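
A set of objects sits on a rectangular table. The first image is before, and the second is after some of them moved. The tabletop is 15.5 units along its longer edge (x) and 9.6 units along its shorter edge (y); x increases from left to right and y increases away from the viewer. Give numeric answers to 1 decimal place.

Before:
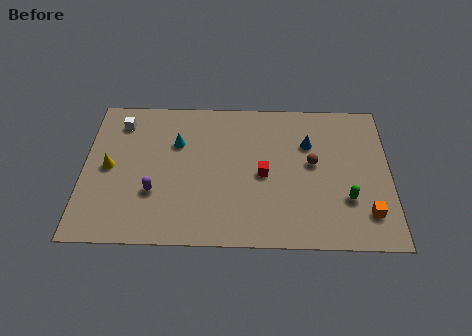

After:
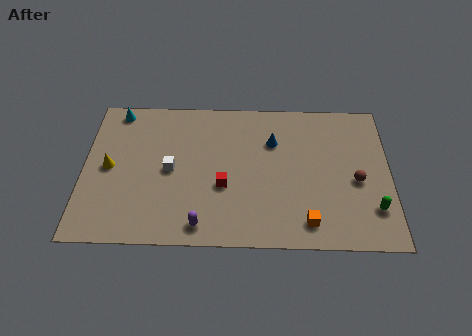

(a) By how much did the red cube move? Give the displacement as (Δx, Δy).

(-2.0, -0.8)

The red cube was at about (9.1, 4.5) and moved to about (7.1, 3.7).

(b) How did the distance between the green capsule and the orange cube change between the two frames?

+2.1

Before: roughly 1.3 units apart; after: 3.4. That's 2.1 units further apart.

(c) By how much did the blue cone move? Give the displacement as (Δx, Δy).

(-1.8, 0.1)

The blue cone started near (11.4, 6.6) and ended near (9.6, 6.7).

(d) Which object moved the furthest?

the white cube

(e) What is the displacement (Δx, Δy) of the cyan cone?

(-3.1, 2.1)

The cyan cone started near (4.7, 6.5) and ended near (1.6, 8.6).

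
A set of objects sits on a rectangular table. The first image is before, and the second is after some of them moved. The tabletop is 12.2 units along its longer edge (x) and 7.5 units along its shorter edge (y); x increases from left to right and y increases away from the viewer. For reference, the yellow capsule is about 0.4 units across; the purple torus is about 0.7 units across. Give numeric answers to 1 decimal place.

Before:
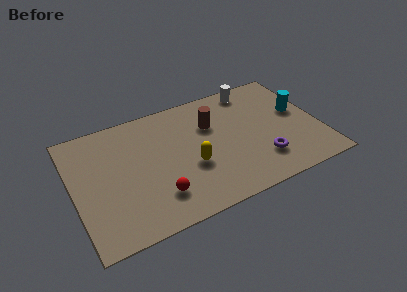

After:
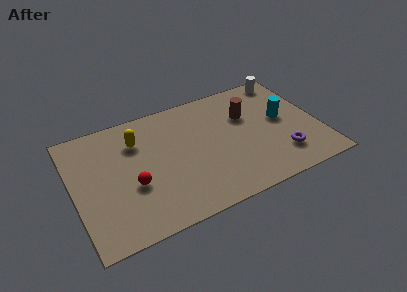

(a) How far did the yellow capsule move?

3.5

The yellow capsule was near (5.7, 2.9) before and (3.3, 5.5) after, so it travelled √(2.4² + 2.6²) ≈ 3.5 units.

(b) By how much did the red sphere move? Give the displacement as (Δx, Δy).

(-1.1, 1.1)

The red sphere was at about (3.9, 1.8) and moved to about (2.8, 2.9).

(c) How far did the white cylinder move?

1.8

The white cylinder was near (9.3, 6.6) before and (11.1, 6.7) after, so it travelled √(1.8² + 0.1²) ≈ 1.8 units.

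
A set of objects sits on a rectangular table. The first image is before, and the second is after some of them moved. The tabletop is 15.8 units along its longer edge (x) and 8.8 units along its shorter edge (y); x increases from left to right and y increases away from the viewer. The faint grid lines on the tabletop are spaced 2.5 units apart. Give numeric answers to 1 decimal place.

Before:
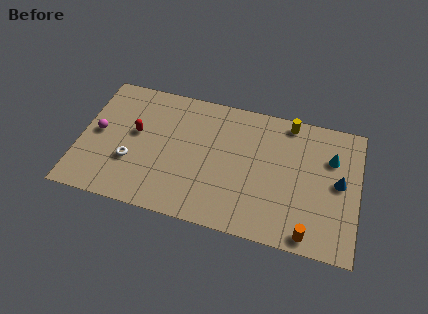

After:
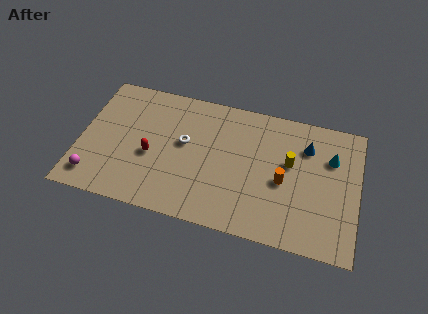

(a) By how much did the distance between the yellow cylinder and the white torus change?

-4.0

They were about 10.0 units apart before and 6.0 after — 4.0 units closer together.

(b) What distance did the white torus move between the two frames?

3.5

From (3.0, 3.0) to (5.9, 5.0), the white torus covered √(2.9² + 2.0²) ≈ 3.5 units.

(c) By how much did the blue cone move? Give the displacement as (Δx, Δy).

(-1.9, 1.9)

The blue cone started near (14.7, 4.6) and ended near (12.8, 6.5).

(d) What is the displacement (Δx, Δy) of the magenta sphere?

(0.0, -3.0)

The magenta sphere started near (1.0, 4.5) and ended near (1.0, 1.5).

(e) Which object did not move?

the cyan cone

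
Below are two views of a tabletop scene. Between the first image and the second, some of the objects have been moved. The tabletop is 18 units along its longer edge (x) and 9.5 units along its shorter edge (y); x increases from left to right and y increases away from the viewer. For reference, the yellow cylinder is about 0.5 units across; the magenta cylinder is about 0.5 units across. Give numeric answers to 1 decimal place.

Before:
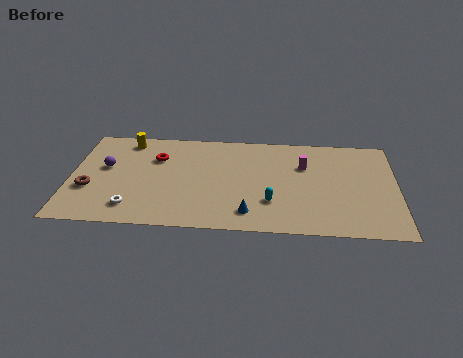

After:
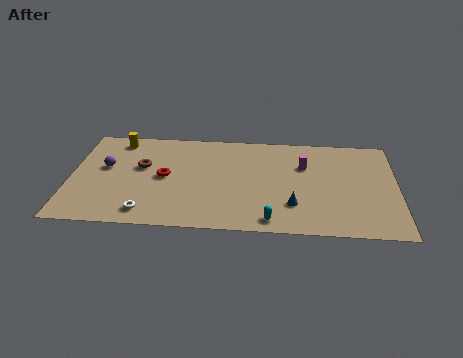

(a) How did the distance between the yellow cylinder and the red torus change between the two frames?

+2.0

The distance was about 2.3 in the first image and 4.3 in the second, so they moved 2.0 units further apart.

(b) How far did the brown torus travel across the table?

3.6

From (1.1, 3.4) to (3.9, 5.7), the brown torus covered √(2.8² + 2.3²) ≈ 3.6 units.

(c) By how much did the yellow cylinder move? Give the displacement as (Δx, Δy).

(-0.5, 0.0)

The yellow cylinder started near (3.0, 8.2) and ended near (2.5, 8.2).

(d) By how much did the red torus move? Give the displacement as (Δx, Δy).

(0.5, -1.8)

The red torus was at about (4.7, 6.6) and moved to about (5.2, 4.8).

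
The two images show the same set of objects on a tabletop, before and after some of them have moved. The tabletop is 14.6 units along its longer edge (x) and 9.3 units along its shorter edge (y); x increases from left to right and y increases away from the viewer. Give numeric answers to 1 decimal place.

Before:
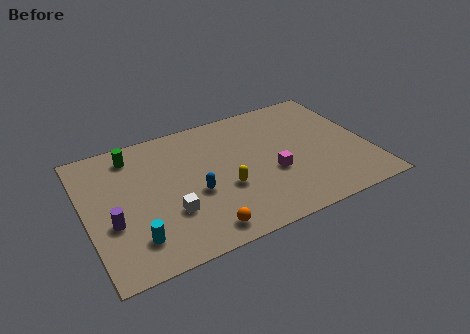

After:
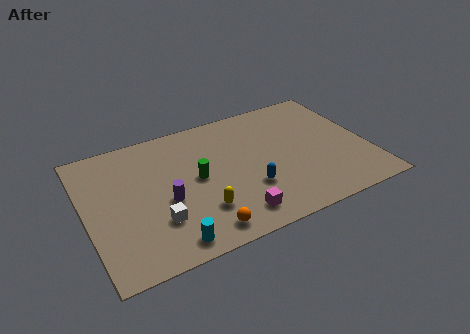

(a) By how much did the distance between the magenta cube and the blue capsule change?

-2.2

Before: roughly 4.0 units apart; after: 1.8. That's 2.2 units closer together.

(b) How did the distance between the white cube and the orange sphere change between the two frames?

+0.3

Before: roughly 2.3 units apart; after: 2.6. That's 0.3 units further apart.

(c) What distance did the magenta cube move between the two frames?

3.1

From (9.5, 3.6) to (7.2, 1.5), the magenta cube covered √(2.3² + 2.1²) ≈ 3.1 units.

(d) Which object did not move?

the orange sphere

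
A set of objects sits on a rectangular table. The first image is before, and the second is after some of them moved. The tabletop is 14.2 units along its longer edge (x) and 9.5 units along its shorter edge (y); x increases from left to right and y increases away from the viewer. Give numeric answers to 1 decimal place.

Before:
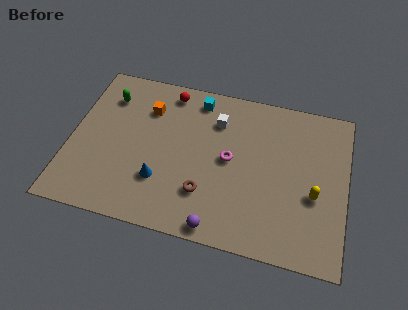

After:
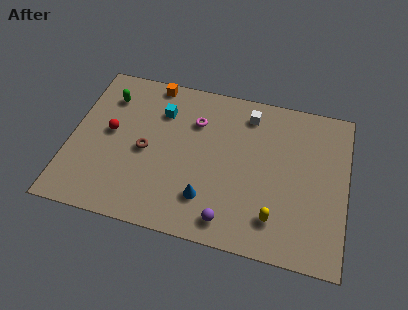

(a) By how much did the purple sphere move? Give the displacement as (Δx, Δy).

(0.5, 0.5)

From the two frames, the purple sphere sits at roughly (7.9, 0.8) before and (8.4, 1.3) after.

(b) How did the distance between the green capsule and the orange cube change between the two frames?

+0.5

Before: roughly 2.1 units apart; after: 2.6. That's 0.5 units further apart.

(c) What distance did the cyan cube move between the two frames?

2.2

The cyan cube moved from about (6.3, 8.2) to (4.5, 7.0), a distance of √(1.8² + 1.2²) ≈ 2.2.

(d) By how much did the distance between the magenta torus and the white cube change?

+0.6

The distance was about 2.3 in the first image and 2.9 in the second, so they moved 0.6 units further apart.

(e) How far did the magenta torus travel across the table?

2.7

From (8.2, 4.9) to (6.3, 6.8), the magenta torus covered √(1.9² + 1.9²) ≈ 2.7 units.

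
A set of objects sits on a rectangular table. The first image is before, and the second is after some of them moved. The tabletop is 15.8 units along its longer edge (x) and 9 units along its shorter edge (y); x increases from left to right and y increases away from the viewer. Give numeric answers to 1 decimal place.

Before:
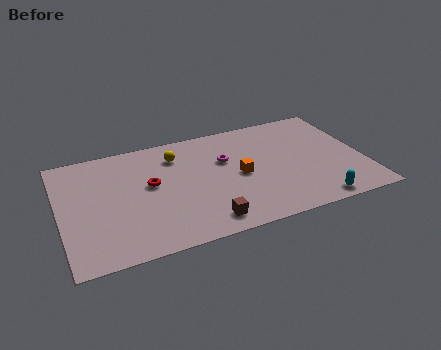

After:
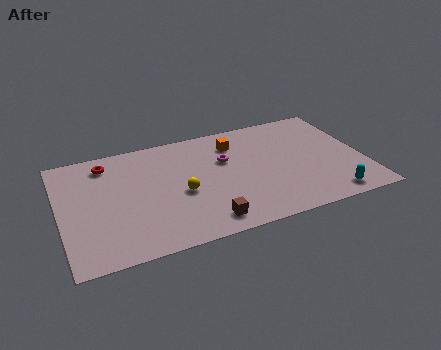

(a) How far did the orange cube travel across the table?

2.7

The orange cube was near (9.3, 4.3) before and (9.3, 7.0) after, so it travelled √(0.0² + 2.7²) ≈ 2.7 units.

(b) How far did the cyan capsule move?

0.8

The cyan capsule was near (12.9, 0.9) before and (13.7, 1.1) after, so it travelled √(0.8² + 0.2²) ≈ 0.8 units.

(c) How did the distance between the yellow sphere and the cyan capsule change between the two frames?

-1.1

The distance was about 9.1 in the first image and 8.0 in the second, so they moved 1.1 units closer together.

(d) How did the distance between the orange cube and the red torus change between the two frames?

+2.0

The distance was about 4.7 in the first image and 6.7 in the second, so they moved 2.0 units further apart.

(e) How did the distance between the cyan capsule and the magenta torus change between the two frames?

+0.4

The distance was about 6.5 in the first image and 6.9 in the second, so they moved 0.4 units further apart.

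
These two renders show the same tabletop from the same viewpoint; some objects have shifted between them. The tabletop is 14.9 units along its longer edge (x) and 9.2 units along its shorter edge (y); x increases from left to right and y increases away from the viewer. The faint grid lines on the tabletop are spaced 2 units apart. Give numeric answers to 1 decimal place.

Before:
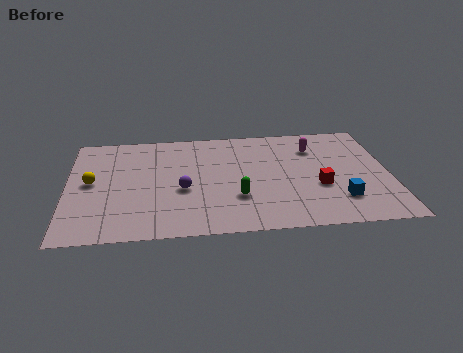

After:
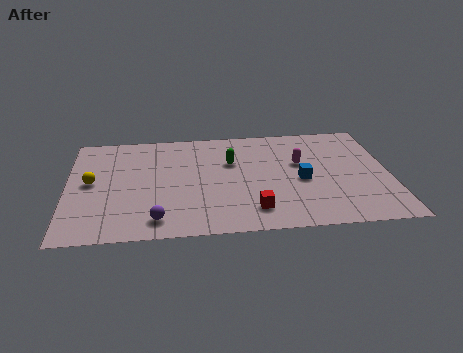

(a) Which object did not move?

the yellow sphere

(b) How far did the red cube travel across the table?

3.5

The red cube was near (11.6, 3.5) before and (8.5, 1.8) after, so it travelled √(3.1² + 1.7²) ≈ 3.5 units.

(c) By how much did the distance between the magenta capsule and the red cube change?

+1.0

Before: roughly 3.4 units apart; after: 4.4. That's 1.0 units further apart.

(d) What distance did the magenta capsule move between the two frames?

1.5

The magenta capsule was near (11.5, 6.9) before and (10.8, 5.6) after, so it travelled √(0.7² + 1.3²) ≈ 1.5 units.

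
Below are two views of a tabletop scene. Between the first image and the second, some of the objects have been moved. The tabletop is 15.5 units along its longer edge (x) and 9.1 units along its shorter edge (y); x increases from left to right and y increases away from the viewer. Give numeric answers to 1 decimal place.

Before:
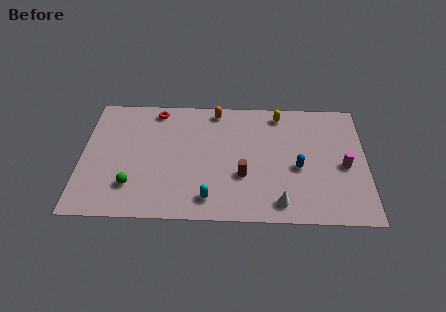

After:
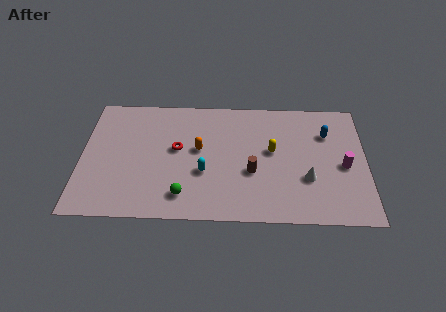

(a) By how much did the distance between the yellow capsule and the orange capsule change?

+0.5

They were about 3.5 units apart before and 4.0 after — 0.5 units further apart.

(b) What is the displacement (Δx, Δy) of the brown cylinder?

(0.5, 0.3)

From the two frames, the brown cylinder sits at roughly (8.8, 3.2) before and (9.3, 3.5) after.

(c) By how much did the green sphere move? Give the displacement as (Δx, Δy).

(2.8, -0.6)

The green sphere started near (2.8, 2.3) and ended near (5.6, 1.7).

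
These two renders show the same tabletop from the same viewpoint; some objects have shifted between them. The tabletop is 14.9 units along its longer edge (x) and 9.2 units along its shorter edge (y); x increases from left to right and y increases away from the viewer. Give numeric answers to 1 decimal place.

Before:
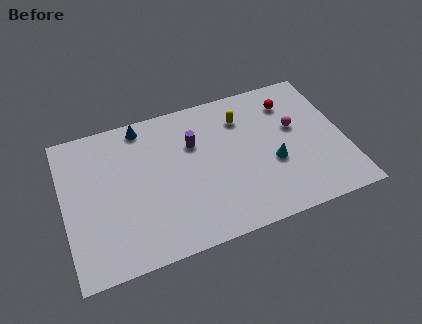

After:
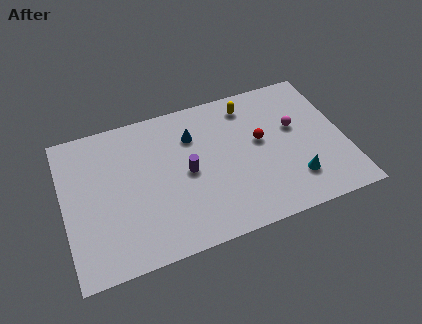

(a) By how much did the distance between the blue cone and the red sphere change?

-4.2

Before: roughly 8.0 units apart; after: 3.8. That's 4.2 units closer together.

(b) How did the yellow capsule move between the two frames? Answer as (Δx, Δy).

(0.4, 0.7)

The yellow capsule was at about (9.7, 7.0) and moved to about (10.1, 7.7).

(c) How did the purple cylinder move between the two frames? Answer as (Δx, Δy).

(-0.5, -1.7)

From the two frames, the purple cylinder sits at roughly (7.0, 6.2) before and (6.5, 4.5) after.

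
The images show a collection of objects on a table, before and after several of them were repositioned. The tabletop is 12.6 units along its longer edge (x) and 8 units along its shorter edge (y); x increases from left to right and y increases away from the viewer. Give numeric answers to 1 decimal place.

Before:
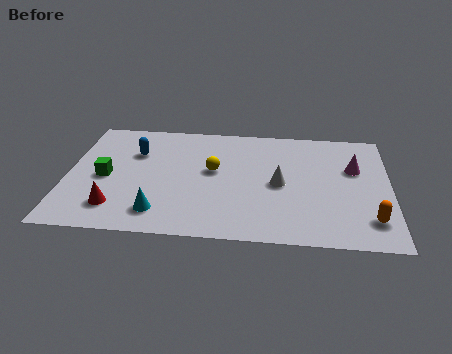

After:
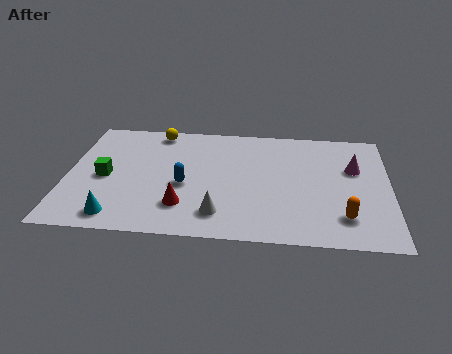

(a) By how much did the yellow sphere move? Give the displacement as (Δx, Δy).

(-2.3, 2.6)

The yellow sphere started near (5.7, 4.5) and ended near (3.4, 7.1).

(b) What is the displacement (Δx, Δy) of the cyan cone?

(-1.6, -0.4)

From the two frames, the cyan cone sits at roughly (3.7, 1.5) before and (2.1, 1.1) after.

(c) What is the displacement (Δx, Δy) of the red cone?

(2.6, 0.3)

From the two frames, the red cone sits at roughly (2.0, 1.7) before and (4.6, 2.0) after.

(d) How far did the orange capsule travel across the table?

1.0

The orange capsule was near (11.8, 1.7) before and (10.8, 1.8) after, so it travelled √(1.0² + 0.1²) ≈ 1.0 units.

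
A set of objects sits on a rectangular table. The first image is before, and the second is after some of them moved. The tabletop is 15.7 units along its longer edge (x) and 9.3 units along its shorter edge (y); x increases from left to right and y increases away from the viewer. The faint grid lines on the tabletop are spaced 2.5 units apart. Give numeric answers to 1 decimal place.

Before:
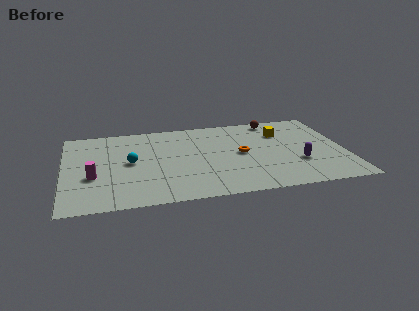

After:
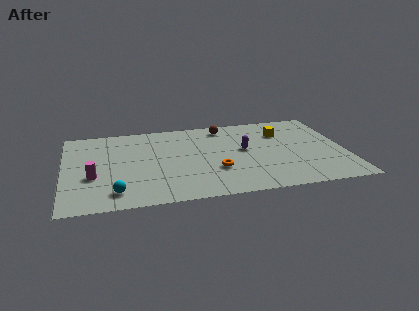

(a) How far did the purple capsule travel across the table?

3.5

From (13.0, 3.1) to (10.1, 5.1), the purple capsule covered √(2.9² + 2.0²) ≈ 3.5 units.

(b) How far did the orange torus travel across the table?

2.2

The orange torus moved from about (9.9, 4.7) to (8.4, 3.1), a distance of √(1.5² + 1.6²) ≈ 2.2.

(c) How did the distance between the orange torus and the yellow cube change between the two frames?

+2.2

The distance was about 3.1 in the first image and 5.3 in the second, so they moved 2.2 units further apart.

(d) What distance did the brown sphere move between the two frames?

2.9

The brown sphere was near (12.0, 8.3) before and (9.1, 8.0) after, so it travelled √(2.9² + 0.3²) ≈ 2.9 units.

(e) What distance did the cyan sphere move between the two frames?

3.3

The cyan sphere was near (3.7, 4.8) before and (2.8, 1.6) after, so it travelled √(0.9² + 3.2²) ≈ 3.3 units.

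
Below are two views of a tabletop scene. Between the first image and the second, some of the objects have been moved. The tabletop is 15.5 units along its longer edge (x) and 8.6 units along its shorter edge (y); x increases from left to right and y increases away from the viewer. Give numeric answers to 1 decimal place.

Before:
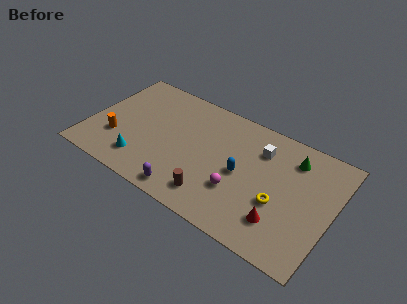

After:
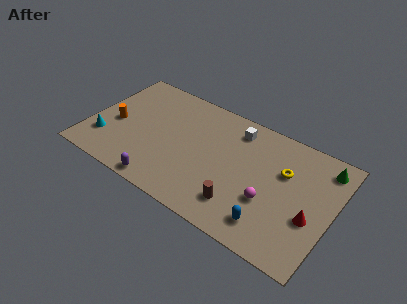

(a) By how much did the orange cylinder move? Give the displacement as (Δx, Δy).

(-0.3, 1.1)

The orange cylinder was at about (1.9, 2.7) and moved to about (1.6, 3.8).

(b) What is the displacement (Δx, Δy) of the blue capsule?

(2.2, -2.5)

The blue capsule started near (9.8, 4.1) and ended near (12.0, 1.6).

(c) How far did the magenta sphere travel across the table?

1.9

From (9.8, 2.8) to (11.7, 3.1), the magenta sphere covered √(1.9² + 0.3²) ≈ 1.9 units.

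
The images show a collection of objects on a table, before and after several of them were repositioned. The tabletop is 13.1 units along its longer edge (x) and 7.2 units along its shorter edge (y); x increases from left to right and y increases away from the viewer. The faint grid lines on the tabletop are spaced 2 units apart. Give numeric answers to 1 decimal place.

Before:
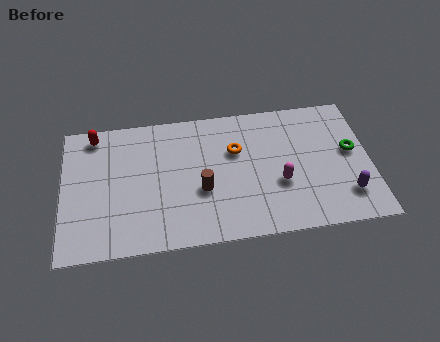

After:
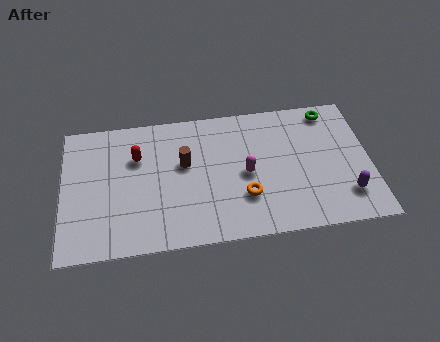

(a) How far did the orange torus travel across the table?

2.5

The orange torus was near (7.4, 4.7) before and (7.7, 2.2) after, so it travelled √(0.3² + 2.5²) ≈ 2.5 units.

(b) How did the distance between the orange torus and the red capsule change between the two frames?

-1.0

They were about 6.2 units apart before and 5.2 after — 1.0 units closer together.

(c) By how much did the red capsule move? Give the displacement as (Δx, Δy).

(1.8, -1.4)

From the two frames, the red capsule sits at roughly (1.4, 6.3) before and (3.2, 4.9) after.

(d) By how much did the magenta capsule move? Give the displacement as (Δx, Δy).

(-1.4, 0.7)

From the two frames, the magenta capsule sits at roughly (9.2, 2.7) before and (7.8, 3.4) after.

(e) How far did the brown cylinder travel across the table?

1.7

The brown cylinder moved from about (5.9, 2.8) to (5.2, 4.3), a distance of √(0.7² + 1.5²) ≈ 1.7.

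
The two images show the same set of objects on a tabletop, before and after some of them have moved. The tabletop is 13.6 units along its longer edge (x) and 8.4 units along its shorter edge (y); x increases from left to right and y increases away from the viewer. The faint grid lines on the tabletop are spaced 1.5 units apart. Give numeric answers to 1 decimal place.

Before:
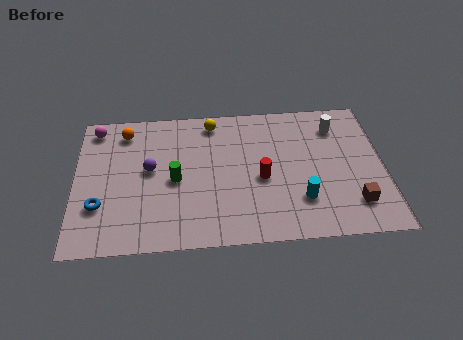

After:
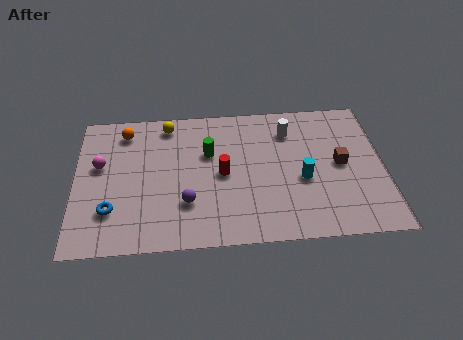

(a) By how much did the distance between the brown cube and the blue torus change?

-0.8

Before: roughly 11.1 units apart; after: 10.3. That's 0.8 units closer together.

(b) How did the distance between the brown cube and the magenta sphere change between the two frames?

-1.9

The distance was about 12.5 in the first image and 10.6 in the second, so they moved 1.9 units closer together.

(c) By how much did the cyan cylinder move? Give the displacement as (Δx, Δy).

(0.1, 1.2)

The cyan cylinder started near (9.9, 2.3) and ended near (10.0, 3.5).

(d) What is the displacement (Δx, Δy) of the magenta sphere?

(0.2, -2.3)

The magenta sphere was at about (0.9, 7.3) and moved to about (1.1, 5.0).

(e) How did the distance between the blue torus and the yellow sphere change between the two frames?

-1.3

The distance was about 6.9 in the first image and 5.6 in the second, so they moved 1.3 units closer together.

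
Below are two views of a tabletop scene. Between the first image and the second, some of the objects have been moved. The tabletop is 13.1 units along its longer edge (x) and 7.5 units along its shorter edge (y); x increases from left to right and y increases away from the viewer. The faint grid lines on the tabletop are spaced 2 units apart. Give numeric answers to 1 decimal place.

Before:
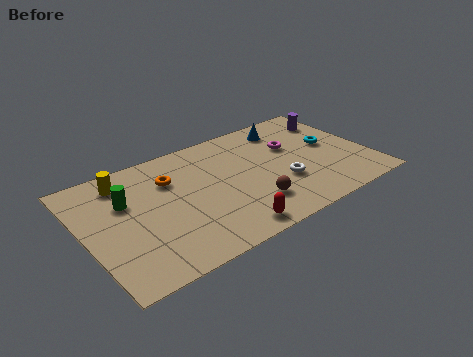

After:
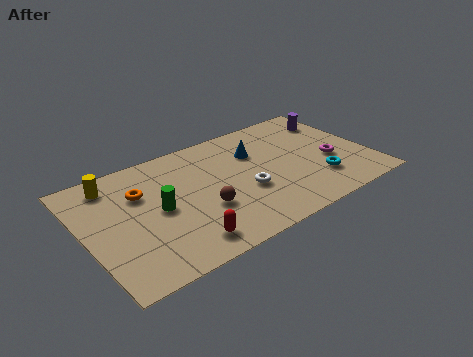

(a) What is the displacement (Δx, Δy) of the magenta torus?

(1.5, -1.8)

The magenta torus was at about (9.8, 4.8) and moved to about (11.3, 3.0).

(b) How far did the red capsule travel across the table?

2.0

The red capsule was near (6.0, 0.9) before and (4.0, 1.2) after, so it travelled √(2.0² + 0.3²) ≈ 2.0 units.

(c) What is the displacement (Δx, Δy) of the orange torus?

(-1.4, -0.2)

From the two frames, the orange torus sits at roughly (4.1, 5.3) before and (2.7, 5.1) after.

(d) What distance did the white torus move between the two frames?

1.7

The white torus moved from about (8.9, 2.6) to (7.2, 2.9), a distance of √(1.7² + 0.3²) ≈ 1.7.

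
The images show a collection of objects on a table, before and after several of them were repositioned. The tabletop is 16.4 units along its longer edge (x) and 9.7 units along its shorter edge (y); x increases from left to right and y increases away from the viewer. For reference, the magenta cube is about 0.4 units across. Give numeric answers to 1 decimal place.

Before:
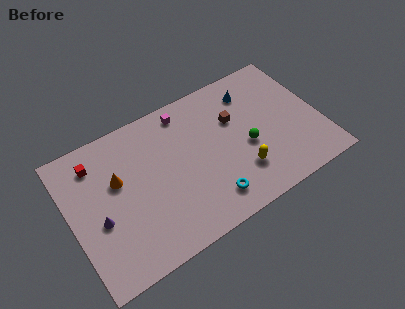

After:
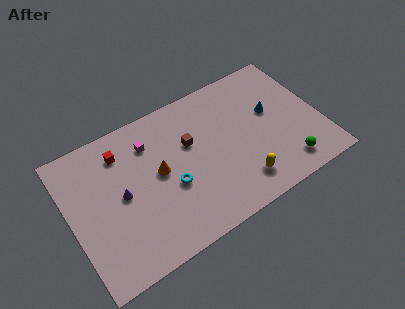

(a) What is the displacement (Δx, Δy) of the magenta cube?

(-2.5, -1.0)

The magenta cube was at about (8.0, 8.4) and moved to about (5.5, 7.4).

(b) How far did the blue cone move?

2.2

From (12.4, 7.7) to (13.4, 5.7), the blue cone covered √(1.0² + 2.0²) ≈ 2.2 units.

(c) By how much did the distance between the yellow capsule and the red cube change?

-1.1

The distance was about 10.2 in the first image and 9.1 in the second, so they moved 1.1 units closer together.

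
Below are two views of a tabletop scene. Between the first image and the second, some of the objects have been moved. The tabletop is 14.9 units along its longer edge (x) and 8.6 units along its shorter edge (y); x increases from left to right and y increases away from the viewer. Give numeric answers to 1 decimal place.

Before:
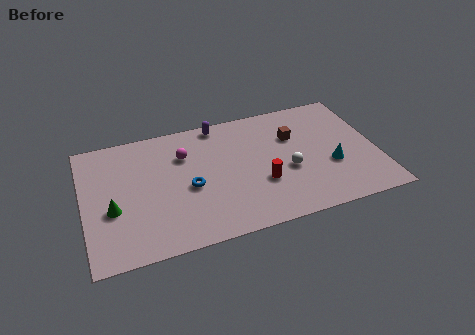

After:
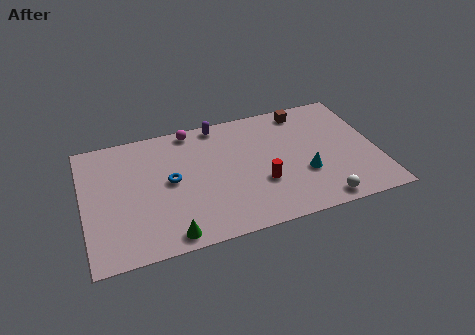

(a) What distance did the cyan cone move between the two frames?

1.4

The cyan cone moved from about (12.5, 3.2) to (11.1, 3.0), a distance of √(1.4² + 0.2²) ≈ 1.4.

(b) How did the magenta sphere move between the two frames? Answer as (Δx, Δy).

(0.5, 1.7)

The magenta sphere was at about (5.2, 6.1) and moved to about (5.7, 7.8).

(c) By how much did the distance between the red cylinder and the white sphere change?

+2.0

Before: roughly 1.5 units apart; after: 3.5. That's 2.0 units further apart.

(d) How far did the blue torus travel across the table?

1.1

The blue torus was near (5.3, 3.8) before and (4.4, 4.5) after, so it travelled √(0.9² + 0.7²) ≈ 1.1 units.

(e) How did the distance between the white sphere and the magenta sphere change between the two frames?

+3.4

The distance was about 5.7 in the first image and 9.1 in the second, so they moved 3.4 units further apart.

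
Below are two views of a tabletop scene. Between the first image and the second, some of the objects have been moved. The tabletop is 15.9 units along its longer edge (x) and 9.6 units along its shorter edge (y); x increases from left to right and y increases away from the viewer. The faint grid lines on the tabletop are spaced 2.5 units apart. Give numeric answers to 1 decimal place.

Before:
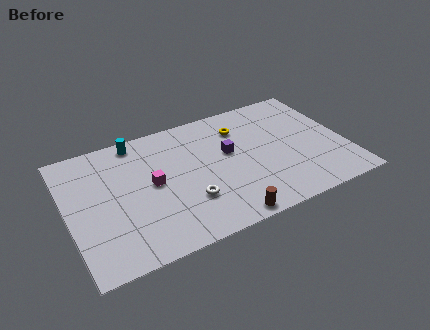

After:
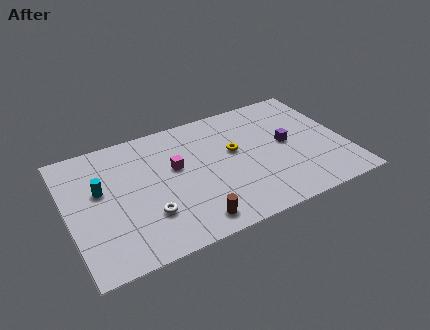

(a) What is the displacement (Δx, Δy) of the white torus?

(-2.3, -0.1)

From the two frames, the white torus sits at roughly (6.6, 2.9) before and (4.3, 2.8) after.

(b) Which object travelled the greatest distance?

the cyan cylinder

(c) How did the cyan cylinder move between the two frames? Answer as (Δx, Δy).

(-2.4, -2.9)

The cyan cylinder was at about (4.3, 8.6) and moved to about (1.9, 5.7).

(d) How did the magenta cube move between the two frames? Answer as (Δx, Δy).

(1.4, 0.7)

The magenta cube was at about (4.8, 5.0) and moved to about (6.2, 5.7).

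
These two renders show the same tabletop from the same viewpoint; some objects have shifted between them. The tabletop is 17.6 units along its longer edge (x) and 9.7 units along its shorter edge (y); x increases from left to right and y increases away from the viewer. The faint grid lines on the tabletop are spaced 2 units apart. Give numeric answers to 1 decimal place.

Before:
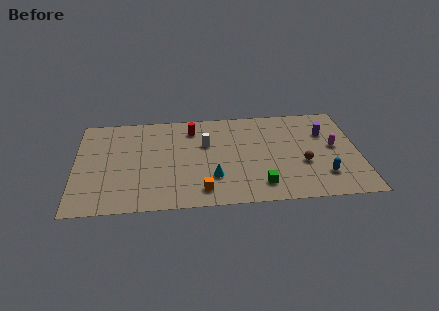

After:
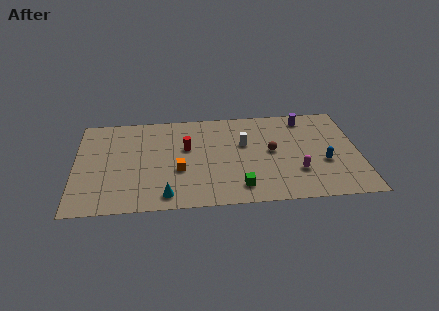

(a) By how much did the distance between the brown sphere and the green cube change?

+0.7

The distance was about 3.3 in the first image and 4.0 in the second, so they moved 0.7 units further apart.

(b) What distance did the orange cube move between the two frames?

2.5

The orange cube was near (7.8, 1.6) before and (6.4, 3.7) after, so it travelled √(1.4² + 2.1²) ≈ 2.5 units.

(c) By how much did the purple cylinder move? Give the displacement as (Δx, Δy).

(-1.2, 1.6)

From the two frames, the purple cylinder sits at roughly (15.6, 6.7) before and (14.4, 8.3) after.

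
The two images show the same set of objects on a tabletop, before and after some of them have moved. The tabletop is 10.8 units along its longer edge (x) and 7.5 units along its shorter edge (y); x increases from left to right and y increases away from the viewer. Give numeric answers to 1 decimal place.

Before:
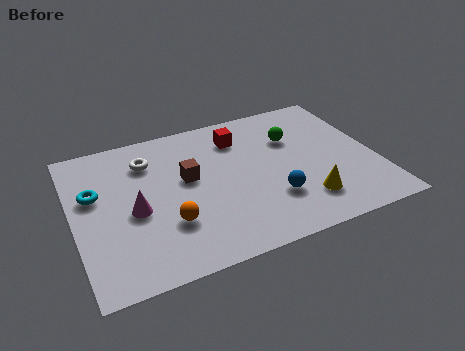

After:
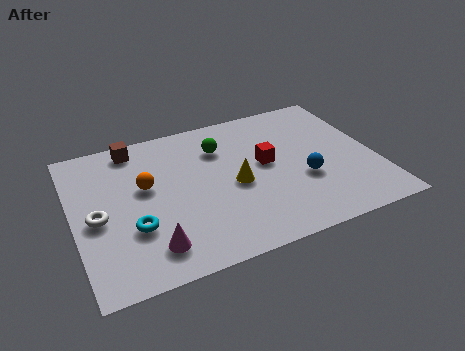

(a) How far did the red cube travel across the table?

1.9

The red cube moved from about (6.1, 5.8) to (6.9, 4.1), a distance of √(0.8² + 1.7²) ≈ 1.9.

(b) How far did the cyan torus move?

2.4

From (0.8, 4.6) to (2.0, 2.5), the cyan torus covered √(1.2² + 2.1²) ≈ 2.4 units.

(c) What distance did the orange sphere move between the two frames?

2.2

The orange sphere was near (3.2, 2.3) before and (2.6, 4.4) after, so it travelled √(0.6² + 2.1²) ≈ 2.2 units.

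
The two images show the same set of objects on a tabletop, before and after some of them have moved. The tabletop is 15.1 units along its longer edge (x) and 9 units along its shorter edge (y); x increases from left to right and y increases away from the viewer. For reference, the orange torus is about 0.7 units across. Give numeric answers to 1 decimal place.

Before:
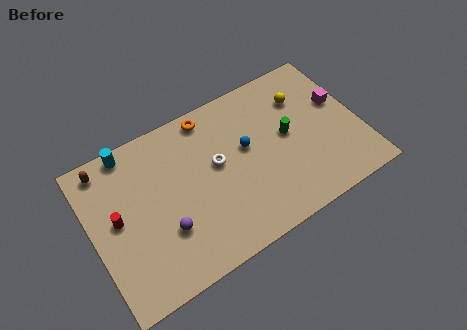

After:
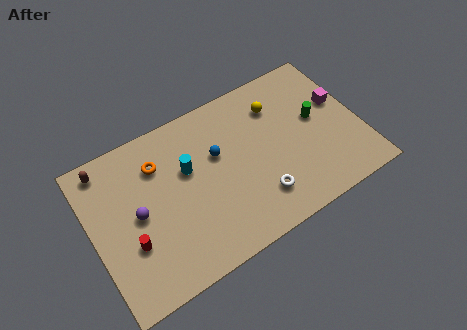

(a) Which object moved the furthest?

the cyan cylinder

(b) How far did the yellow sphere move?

1.5

From (12.3, 6.6) to (10.8, 6.8), the yellow sphere covered √(1.5² + 0.2²) ≈ 1.5 units.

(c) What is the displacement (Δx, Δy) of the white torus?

(1.9, -3.0)

From the two frames, the white torus sits at roughly (7.1, 5.1) before and (9.0, 2.1) after.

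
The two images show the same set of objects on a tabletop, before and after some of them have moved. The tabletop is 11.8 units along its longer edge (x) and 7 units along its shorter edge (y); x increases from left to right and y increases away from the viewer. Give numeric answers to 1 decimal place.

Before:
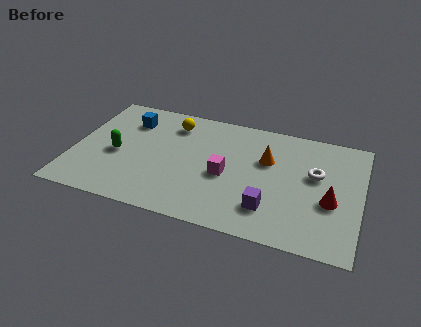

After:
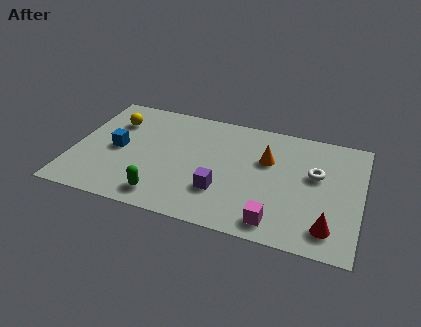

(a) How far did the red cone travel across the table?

1.5

From (10.6, 2.8) to (10.6, 1.3), the red cone covered √(0.0² + 1.5²) ≈ 1.5 units.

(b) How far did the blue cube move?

1.9

The blue cube was near (2.1, 5.3) before and (1.8, 3.4) after, so it travelled √(0.3² + 1.9²) ≈ 1.9 units.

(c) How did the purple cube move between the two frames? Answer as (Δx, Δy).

(-2.0, 0.4)

From the two frames, the purple cube sits at roughly (8.2, 1.7) before and (6.2, 2.1) after.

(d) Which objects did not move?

the orange cone and the white torus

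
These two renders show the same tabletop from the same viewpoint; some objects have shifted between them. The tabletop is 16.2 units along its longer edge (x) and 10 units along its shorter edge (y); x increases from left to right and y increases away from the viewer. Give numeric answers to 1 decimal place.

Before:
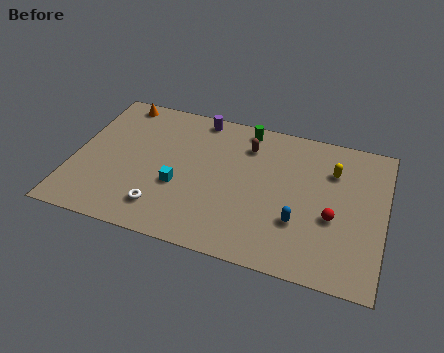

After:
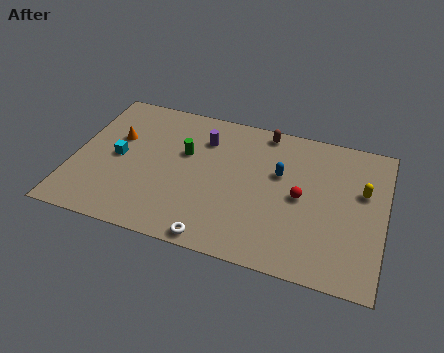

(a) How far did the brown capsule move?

1.5

From (8.9, 7.7) to (9.7, 9.0), the brown capsule covered √(0.8² + 1.3²) ≈ 1.5 units.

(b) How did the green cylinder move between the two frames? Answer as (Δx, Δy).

(-3.0, -2.7)

The green cylinder was at about (8.7, 8.9) and moved to about (5.7, 6.2).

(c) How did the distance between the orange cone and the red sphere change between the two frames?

-2.8

The distance was about 12.7 in the first image and 9.9 in the second, so they moved 2.8 units closer together.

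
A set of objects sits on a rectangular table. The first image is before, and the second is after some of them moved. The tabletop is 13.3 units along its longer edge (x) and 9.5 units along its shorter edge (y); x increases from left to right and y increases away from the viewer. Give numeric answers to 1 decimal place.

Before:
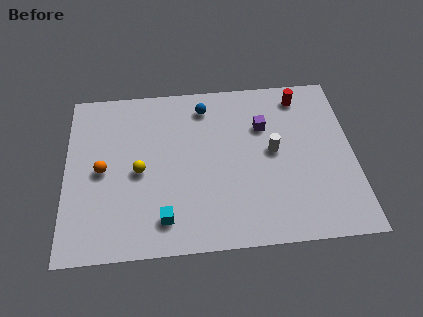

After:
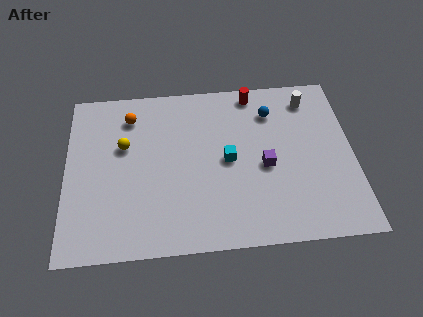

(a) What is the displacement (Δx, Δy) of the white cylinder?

(1.8, 2.9)

The white cylinder started near (9.6, 5.0) and ended near (11.4, 7.9).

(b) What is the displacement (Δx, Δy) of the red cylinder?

(-2.2, 0.4)

The red cylinder started near (11.0, 8.1) and ended near (8.8, 8.5).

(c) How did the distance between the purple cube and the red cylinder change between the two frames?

+1.9

They were about 2.4 units apart before and 4.3 after — 1.9 units further apart.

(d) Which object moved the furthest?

the cyan cube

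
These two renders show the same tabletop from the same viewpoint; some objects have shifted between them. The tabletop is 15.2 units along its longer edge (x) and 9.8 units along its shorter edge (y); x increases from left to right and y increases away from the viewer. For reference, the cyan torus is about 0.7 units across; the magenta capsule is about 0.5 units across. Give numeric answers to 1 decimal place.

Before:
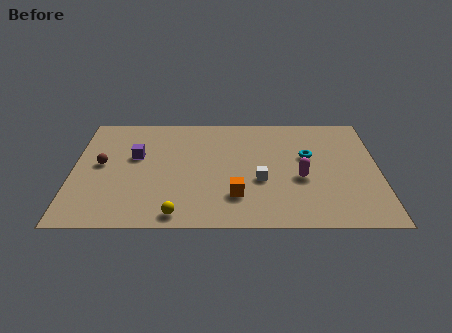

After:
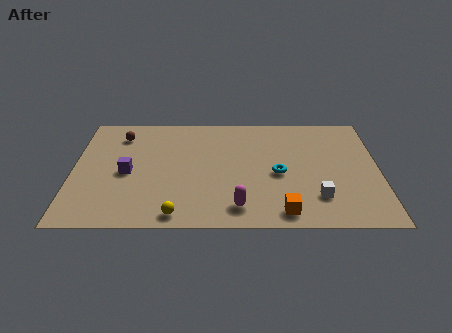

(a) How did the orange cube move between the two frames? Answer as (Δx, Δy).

(2.3, -1.3)

The orange cube was at about (8.1, 2.5) and moved to about (10.4, 1.2).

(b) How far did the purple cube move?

1.5

The purple cube was near (3.1, 5.9) before and (2.7, 4.5) after, so it travelled √(0.4² + 1.4²) ≈ 1.5 units.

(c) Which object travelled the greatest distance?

the magenta capsule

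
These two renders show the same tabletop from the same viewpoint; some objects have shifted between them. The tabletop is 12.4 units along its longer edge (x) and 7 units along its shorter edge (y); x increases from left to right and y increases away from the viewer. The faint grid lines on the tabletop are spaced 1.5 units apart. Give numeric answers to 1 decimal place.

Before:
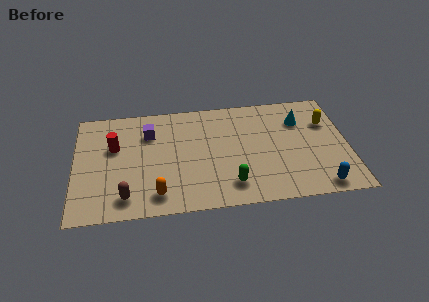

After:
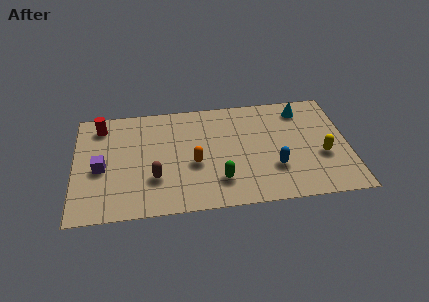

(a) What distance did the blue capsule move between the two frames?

2.4

From (11.0, 0.8) to (9.0, 2.2), the blue capsule covered √(2.0² + 1.4²) ≈ 2.4 units.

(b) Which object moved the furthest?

the purple cube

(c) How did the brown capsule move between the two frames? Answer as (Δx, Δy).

(1.3, 1.0)

From the two frames, the brown capsule sits at roughly (2.3, 1.2) before and (3.6, 2.2) after.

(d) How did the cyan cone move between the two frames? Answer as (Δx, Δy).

(0.1, 0.7)

The cyan cone started near (10.3, 5.1) and ended near (10.4, 5.8).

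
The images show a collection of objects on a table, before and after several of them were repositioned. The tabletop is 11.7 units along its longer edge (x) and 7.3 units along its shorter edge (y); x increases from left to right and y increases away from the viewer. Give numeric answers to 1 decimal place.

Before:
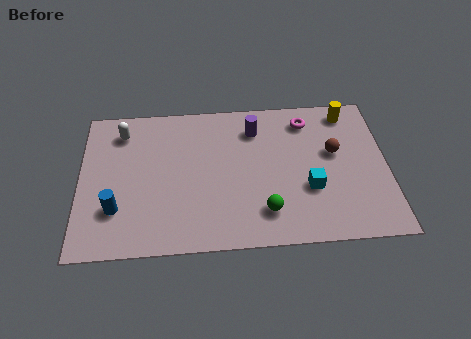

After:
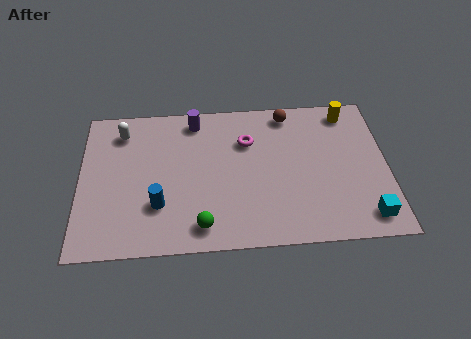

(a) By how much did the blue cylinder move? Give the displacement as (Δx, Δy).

(1.6, 0.1)

The blue cylinder started near (1.4, 2.1) and ended near (3.0, 2.2).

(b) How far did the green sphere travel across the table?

2.5

The green sphere moved from about (7.0, 1.6) to (4.6, 1.1), a distance of √(2.4² + 0.5²) ≈ 2.5.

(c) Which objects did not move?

the yellow cylinder and the white capsule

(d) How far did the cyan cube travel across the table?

2.6

The cyan cube moved from about (8.7, 2.6) to (10.8, 1.1), a distance of √(2.1² + 1.5²) ≈ 2.6.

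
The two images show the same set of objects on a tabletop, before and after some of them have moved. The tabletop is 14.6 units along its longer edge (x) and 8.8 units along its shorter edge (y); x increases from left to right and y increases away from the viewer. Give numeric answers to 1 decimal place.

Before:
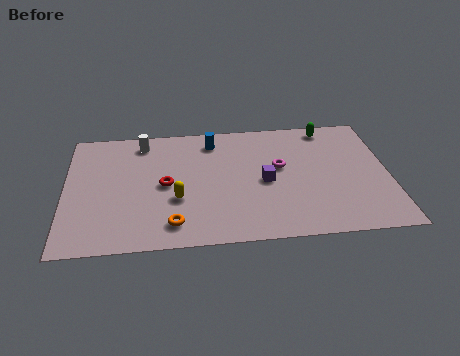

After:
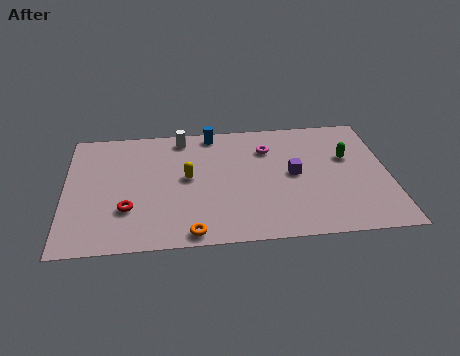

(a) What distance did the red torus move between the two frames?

2.3

The red torus moved from about (4.5, 4.3) to (2.8, 2.7), a distance of √(1.7² + 1.6²) ≈ 2.3.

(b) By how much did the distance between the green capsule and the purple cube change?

-2.1

The distance was about 4.8 in the first image and 2.7 in the second, so they moved 2.1 units closer together.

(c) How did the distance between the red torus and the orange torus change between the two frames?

+0.6

The distance was about 2.8 in the first image and 3.4 in the second, so they moved 0.6 units further apart.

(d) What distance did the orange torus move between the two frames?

1.1

The orange torus moved from about (4.8, 1.5) to (5.6, 0.8), a distance of √(0.8² + 0.7²) ≈ 1.1.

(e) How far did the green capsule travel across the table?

2.4

From (12.0, 7.8) to (12.8, 5.5), the green capsule covered √(0.8² + 2.3²) ≈ 2.4 units.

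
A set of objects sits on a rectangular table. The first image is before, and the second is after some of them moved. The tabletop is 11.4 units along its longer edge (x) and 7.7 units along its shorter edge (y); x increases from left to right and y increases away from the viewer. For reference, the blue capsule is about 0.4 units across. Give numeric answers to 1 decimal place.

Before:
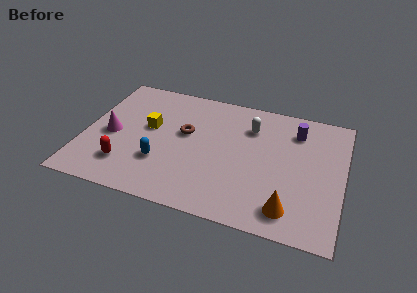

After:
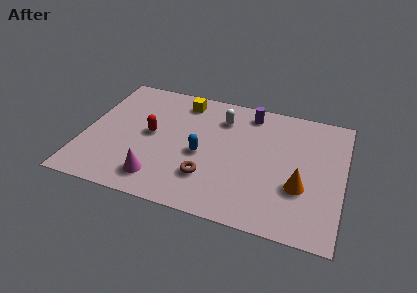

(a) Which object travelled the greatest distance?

the magenta cone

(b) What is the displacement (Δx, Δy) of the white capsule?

(-1.3, 0.2)

The white capsule started near (7.2, 5.7) and ended near (5.9, 5.9).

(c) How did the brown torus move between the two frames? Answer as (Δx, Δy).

(1.2, -2.4)

The brown torus started near (4.4, 4.5) and ended near (5.6, 2.1).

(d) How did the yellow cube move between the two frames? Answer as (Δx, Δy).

(1.3, 2.1)

The yellow cube was at about (2.8, 4.4) and moved to about (4.1, 6.5).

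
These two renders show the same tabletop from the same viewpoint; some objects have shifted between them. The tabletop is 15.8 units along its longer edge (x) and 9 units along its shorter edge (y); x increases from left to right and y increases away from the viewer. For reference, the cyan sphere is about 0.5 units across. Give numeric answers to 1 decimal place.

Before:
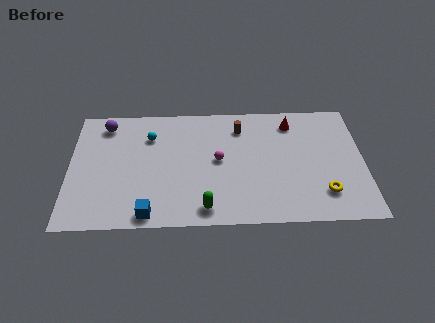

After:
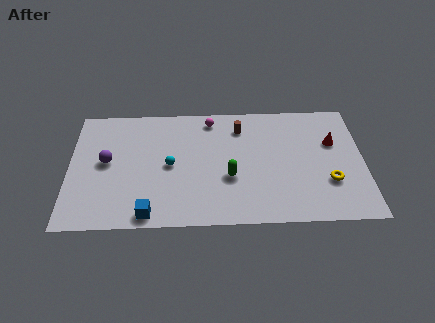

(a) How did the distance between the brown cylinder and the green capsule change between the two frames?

-2.5

The distance was about 6.2 in the first image and 3.7 in the second, so they moved 2.5 units closer together.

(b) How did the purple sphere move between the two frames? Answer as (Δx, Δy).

(0.1, -2.8)

From the two frames, the purple sphere sits at roughly (1.9, 7.6) before and (2.0, 4.8) after.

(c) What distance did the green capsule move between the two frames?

2.6

The green capsule moved from about (7.3, 1.2) to (8.6, 3.4), a distance of √(1.3² + 2.2²) ≈ 2.6.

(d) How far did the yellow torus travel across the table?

0.9

The yellow torus was near (13.6, 2.1) before and (13.9, 2.9) after, so it travelled √(0.3² + 0.8²) ≈ 0.9 units.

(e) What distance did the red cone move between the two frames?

2.7

The red cone moved from about (12.0, 7.4) to (14.2, 5.8), a distance of √(2.2² + 1.6²) ≈ 2.7.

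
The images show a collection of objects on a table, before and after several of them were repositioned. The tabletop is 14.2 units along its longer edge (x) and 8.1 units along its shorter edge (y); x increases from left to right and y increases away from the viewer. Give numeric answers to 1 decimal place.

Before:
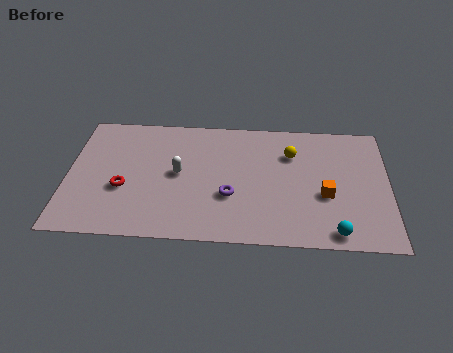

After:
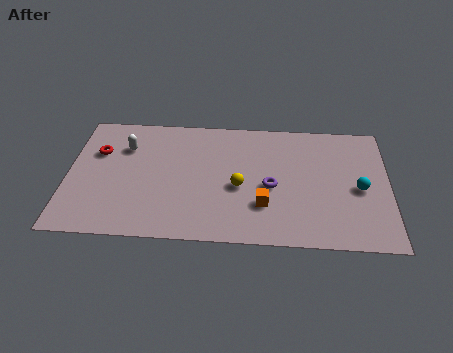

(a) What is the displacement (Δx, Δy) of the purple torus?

(1.8, 0.7)

From the two frames, the purple torus sits at roughly (7.2, 2.9) before and (9.0, 3.6) after.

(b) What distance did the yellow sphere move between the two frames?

3.3

From (9.9, 5.8) to (7.6, 3.5), the yellow sphere covered √(2.3² + 2.3²) ≈ 3.3 units.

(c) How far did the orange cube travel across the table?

2.8

From (11.4, 3.2) to (8.7, 2.4), the orange cube covered √(2.7² + 0.8²) ≈ 2.8 units.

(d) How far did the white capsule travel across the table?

2.9

The white capsule moved from about (4.9, 4.2) to (2.5, 5.8), a distance of √(2.4² + 1.6²) ≈ 2.9.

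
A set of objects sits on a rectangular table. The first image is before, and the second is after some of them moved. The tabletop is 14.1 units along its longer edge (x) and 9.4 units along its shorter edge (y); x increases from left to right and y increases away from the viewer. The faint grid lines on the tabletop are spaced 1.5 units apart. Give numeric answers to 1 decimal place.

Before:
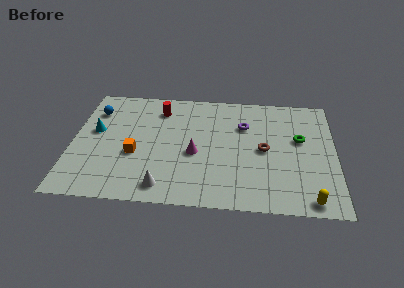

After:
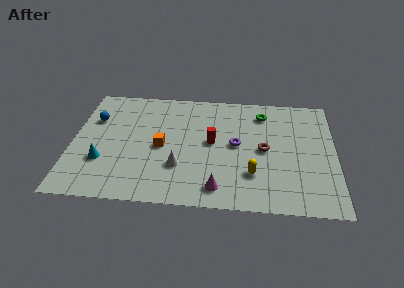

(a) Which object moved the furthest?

the red cylinder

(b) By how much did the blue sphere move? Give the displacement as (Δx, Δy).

(0.0, -0.7)

The blue sphere was at about (1.1, 7.1) and moved to about (1.1, 6.4).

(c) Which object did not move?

the brown torus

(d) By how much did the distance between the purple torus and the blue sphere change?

-0.3

The distance was about 8.1 in the first image and 7.8 in the second, so they moved 0.3 units closer together.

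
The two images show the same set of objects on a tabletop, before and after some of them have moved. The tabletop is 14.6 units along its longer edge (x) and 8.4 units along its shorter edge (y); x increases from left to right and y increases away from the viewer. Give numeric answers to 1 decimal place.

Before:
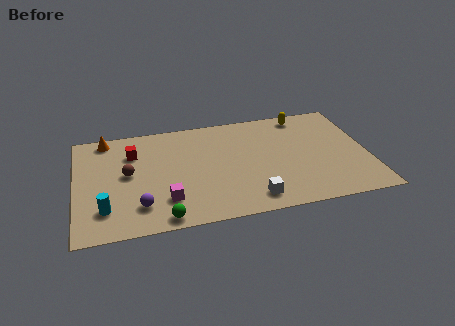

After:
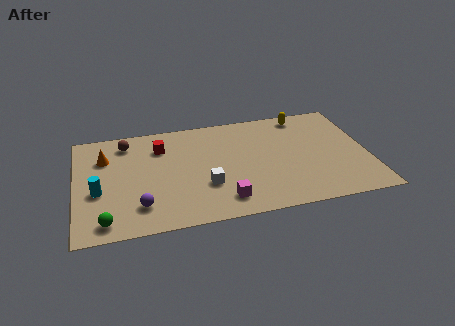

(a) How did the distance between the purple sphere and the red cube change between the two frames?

+0.4

They were about 4.2 units apart before and 4.6 after — 0.4 units further apart.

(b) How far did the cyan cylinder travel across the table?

1.4

The cyan cylinder was near (1.4, 2.0) before and (1.1, 3.4) after, so it travelled √(0.3² + 1.4²) ≈ 1.4 units.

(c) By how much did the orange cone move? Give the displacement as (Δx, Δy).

(-0.1, -1.5)

The orange cone was at about (1.6, 7.5) and moved to about (1.5, 6.0).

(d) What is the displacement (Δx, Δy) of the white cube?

(-2.2, 1.5)

From the two frames, the white cube sits at roughly (8.6, 1.3) before and (6.4, 2.8) after.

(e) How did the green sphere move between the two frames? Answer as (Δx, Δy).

(-2.8, 0.3)

The green sphere was at about (4.2, 0.8) and moved to about (1.4, 1.1).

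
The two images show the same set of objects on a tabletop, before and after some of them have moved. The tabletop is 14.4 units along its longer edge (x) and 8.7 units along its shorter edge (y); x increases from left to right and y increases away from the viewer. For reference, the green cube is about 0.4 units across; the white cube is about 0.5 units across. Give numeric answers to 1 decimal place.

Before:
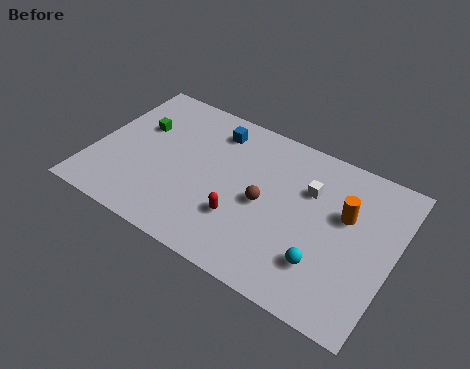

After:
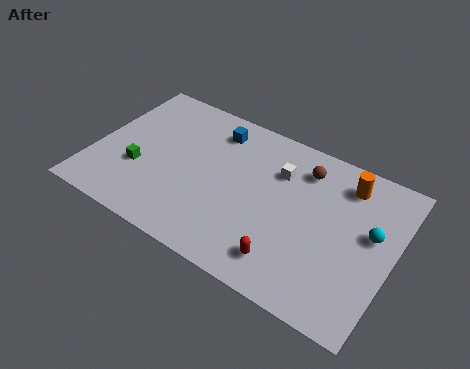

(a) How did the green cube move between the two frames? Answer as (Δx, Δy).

(0.4, -2.5)

The green cube started near (1.9, 5.6) and ended near (2.3, 3.1).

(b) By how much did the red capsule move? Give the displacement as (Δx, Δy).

(2.4, -1.1)

The red capsule started near (7.4, 2.7) and ended near (9.8, 1.6).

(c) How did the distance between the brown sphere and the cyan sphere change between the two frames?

+0.4

They were about 3.6 units apart before and 4.0 after — 0.4 units further apart.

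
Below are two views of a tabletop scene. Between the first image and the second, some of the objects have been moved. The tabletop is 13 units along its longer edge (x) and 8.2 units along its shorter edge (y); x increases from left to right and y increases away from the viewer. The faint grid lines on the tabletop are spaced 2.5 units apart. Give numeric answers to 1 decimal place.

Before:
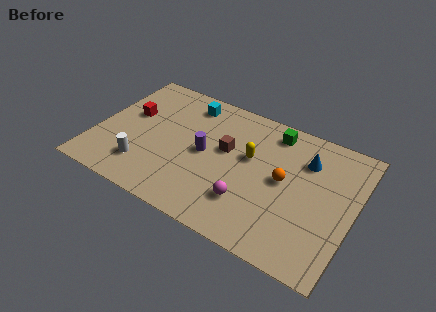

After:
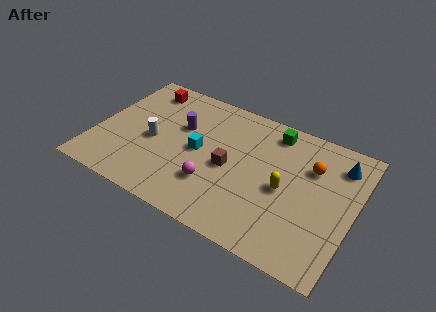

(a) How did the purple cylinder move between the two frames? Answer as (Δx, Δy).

(-1.4, 1.1)

The purple cylinder was at about (5.5, 4.1) and moved to about (4.1, 5.2).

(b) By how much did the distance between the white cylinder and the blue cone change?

+0.8

The distance was about 8.7 in the first image and 9.5 in the second, so they moved 0.8 units further apart.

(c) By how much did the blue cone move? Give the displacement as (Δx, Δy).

(1.6, 0.5)

The blue cone started near (10.4, 6.0) and ended near (12.0, 6.5).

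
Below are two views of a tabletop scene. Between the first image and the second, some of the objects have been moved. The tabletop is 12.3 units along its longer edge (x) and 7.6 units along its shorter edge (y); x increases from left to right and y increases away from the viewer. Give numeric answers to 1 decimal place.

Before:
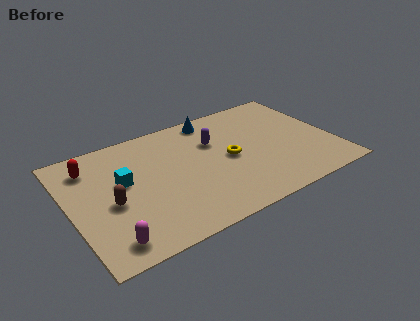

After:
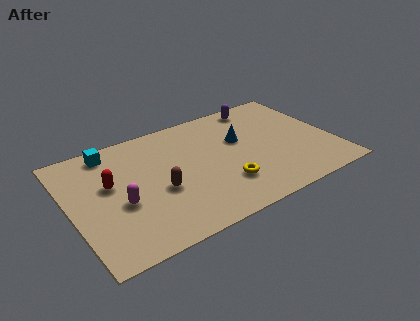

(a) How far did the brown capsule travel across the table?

2.2

The brown capsule was near (1.8, 3.3) before and (4.0, 3.1) after, so it travelled √(2.2² + 0.2²) ≈ 2.2 units.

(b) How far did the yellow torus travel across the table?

1.7

The yellow torus moved from about (7.4, 3.7) to (6.9, 2.1), a distance of √(0.5² + 1.6²) ≈ 1.7.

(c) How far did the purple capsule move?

3.0

The purple capsule moved from about (6.9, 5.1) to (9.4, 6.7), a distance of √(2.5² + 1.6²) ≈ 3.0.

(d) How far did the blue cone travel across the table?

2.2

The blue cone was near (7.1, 6.7) before and (8.1, 4.7) after, so it travelled √(1.0² + 2.0²) ≈ 2.2 units.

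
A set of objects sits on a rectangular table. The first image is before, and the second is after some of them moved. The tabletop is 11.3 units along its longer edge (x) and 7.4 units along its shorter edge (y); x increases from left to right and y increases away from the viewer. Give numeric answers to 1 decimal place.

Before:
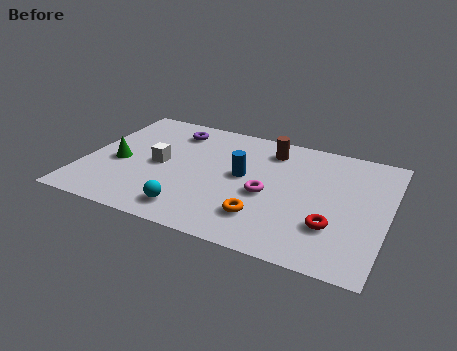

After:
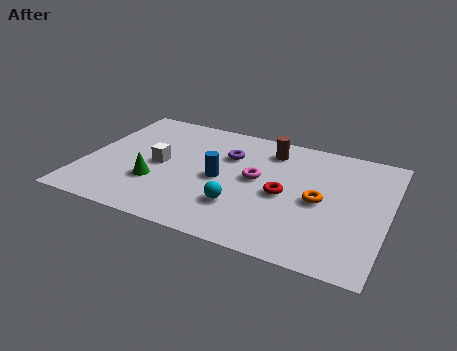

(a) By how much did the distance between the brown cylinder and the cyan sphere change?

-1.4

Before: roughly 5.4 units apart; after: 4.0. That's 1.4 units closer together.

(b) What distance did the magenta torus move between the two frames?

0.9

The magenta torus was near (6.9, 3.2) before and (6.4, 4.0) after, so it travelled √(0.5² + 0.8²) ≈ 0.9 units.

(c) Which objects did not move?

the white cube and the brown cylinder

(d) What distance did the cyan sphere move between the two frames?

1.9

The cyan sphere moved from about (4.3, 1.2) to (6.0, 2.1), a distance of √(1.7² + 0.9²) ≈ 1.9.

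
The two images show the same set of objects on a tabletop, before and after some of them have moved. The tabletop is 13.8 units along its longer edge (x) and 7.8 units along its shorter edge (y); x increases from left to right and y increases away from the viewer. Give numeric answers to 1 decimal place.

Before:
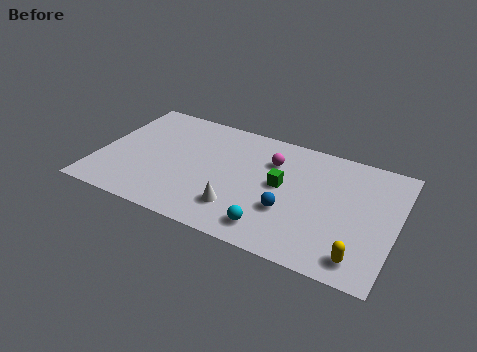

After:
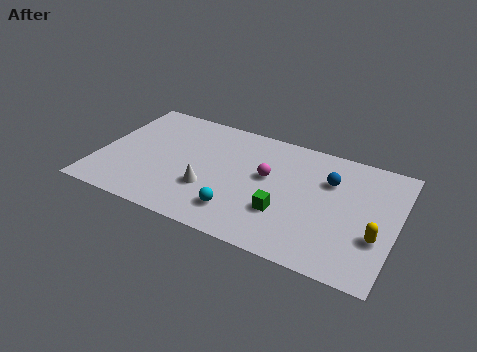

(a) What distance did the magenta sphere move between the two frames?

1.1

From (7.9, 5.6) to (7.8, 4.5), the magenta sphere covered √(0.1² + 1.1²) ≈ 1.1 units.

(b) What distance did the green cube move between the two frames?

1.7

The green cube moved from about (8.5, 4.2) to (8.8, 2.5), a distance of √(0.3² + 1.7²) ≈ 1.7.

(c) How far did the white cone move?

1.7

The white cone was near (6.8, 1.9) before and (5.3, 2.6) after, so it travelled √(1.5² + 0.7²) ≈ 1.7 units.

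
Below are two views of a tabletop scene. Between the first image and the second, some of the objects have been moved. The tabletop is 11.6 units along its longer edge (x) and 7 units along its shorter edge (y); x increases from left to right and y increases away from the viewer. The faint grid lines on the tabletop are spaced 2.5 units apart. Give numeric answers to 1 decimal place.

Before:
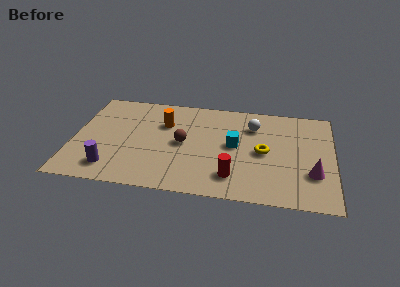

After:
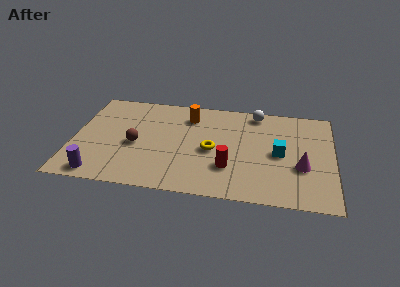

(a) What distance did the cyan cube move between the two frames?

2.0

The cyan cube moved from about (7.2, 3.7) to (9.2, 3.4), a distance of √(2.0² + 0.3²) ≈ 2.0.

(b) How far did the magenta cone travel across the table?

0.6

The magenta cone moved from about (10.7, 2.2) to (10.2, 2.6), a distance of √(0.5² + 0.4²) ≈ 0.6.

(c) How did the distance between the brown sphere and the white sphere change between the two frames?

+2.6

The distance was about 3.5 in the first image and 6.1 in the second, so they moved 2.6 units further apart.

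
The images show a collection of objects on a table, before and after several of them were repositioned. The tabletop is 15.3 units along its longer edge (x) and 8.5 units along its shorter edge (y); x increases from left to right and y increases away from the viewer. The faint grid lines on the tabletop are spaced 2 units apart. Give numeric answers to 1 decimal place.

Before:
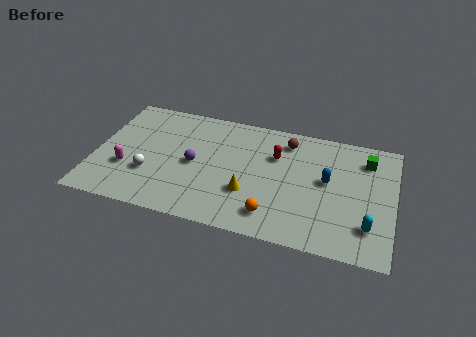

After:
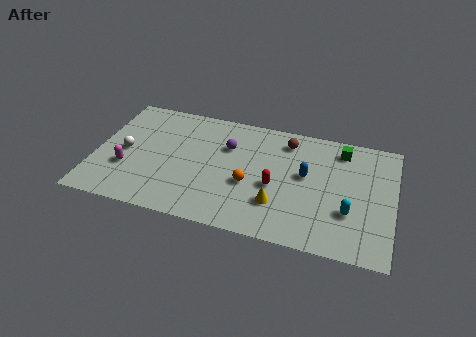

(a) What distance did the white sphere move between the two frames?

1.9

The white sphere was near (2.9, 2.8) before and (1.5, 4.1) after, so it travelled √(1.4² + 1.3²) ≈ 1.9 units.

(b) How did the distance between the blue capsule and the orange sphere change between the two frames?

-0.9

Before: roughly 4.0 units apart; after: 3.1. That's 0.9 units closer together.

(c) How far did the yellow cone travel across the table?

1.6

The yellow cone moved from about (8.0, 2.8) to (9.5, 2.4), a distance of √(1.5² + 0.4²) ≈ 1.6.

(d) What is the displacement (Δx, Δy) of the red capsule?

(0.1, -2.2)

The red capsule was at about (9.2, 5.8) and moved to about (9.3, 3.6).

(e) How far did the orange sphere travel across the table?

2.2

From (9.3, 1.6) to (8.0, 3.4), the orange sphere covered √(1.3² + 1.8²) ≈ 2.2 units.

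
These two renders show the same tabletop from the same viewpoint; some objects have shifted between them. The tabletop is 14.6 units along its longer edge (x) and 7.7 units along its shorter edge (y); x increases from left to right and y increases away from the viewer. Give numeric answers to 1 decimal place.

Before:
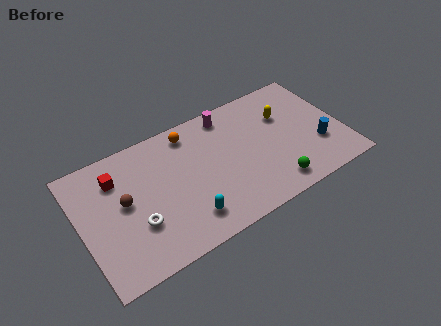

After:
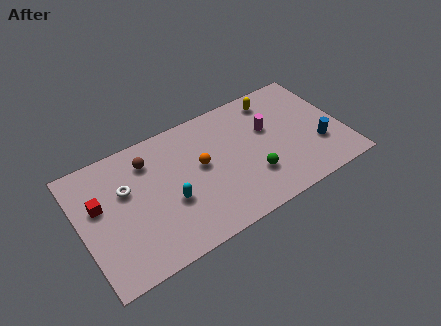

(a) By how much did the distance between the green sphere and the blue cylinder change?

+0.7

They were about 3.1 units apart before and 3.8 after — 0.7 units further apart.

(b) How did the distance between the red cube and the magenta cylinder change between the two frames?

+3.0

They were about 6.5 units apart before and 9.5 after — 3.0 units further apart.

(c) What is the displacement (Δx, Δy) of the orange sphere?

(0.3, -2.3)

From the two frames, the orange sphere sits at roughly (6.4, 6.6) before and (6.7, 4.3) after.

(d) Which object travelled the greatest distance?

the magenta cylinder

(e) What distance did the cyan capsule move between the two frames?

1.6

The cyan capsule moved from about (5.5, 1.6) to (4.8, 3.0), a distance of √(0.7² + 1.4²) ≈ 1.6.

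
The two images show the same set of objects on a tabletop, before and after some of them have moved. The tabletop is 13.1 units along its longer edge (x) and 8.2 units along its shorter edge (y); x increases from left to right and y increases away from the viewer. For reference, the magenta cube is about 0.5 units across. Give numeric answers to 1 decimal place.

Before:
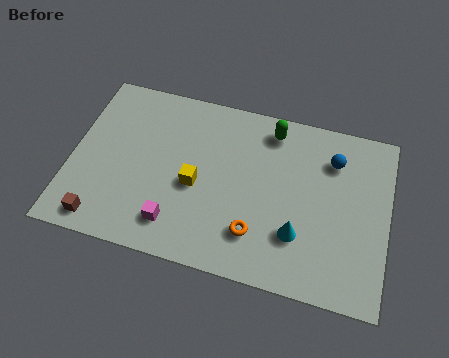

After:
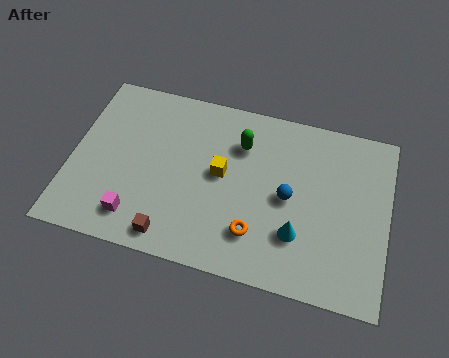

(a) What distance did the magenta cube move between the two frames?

1.6

The magenta cube moved from about (4.5, 1.6) to (2.9, 1.5), a distance of √(1.6² + 0.1²) ≈ 1.6.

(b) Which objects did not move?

the orange torus and the cyan cone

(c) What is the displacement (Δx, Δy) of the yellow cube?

(1.0, 0.8)

The yellow cube was at about (5.2, 3.6) and moved to about (6.2, 4.4).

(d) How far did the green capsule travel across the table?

1.6

The green capsule moved from about (8.1, 7.0) to (6.9, 6.0), a distance of √(1.2² + 1.0²) ≈ 1.6.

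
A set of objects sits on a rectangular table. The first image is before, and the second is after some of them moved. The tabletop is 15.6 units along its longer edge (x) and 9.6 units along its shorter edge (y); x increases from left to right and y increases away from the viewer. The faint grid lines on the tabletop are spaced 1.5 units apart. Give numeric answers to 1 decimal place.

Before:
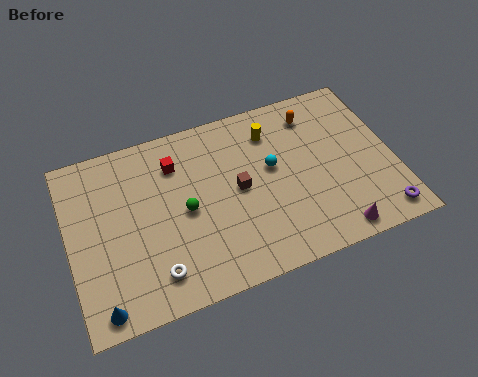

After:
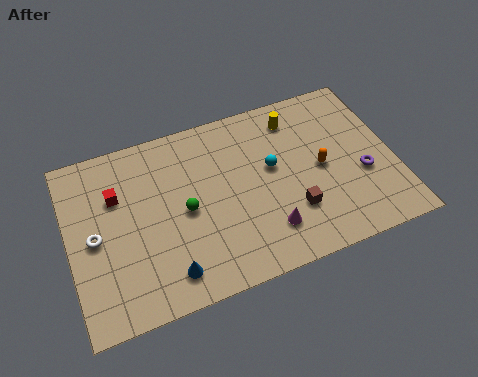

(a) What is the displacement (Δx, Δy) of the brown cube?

(2.4, -2.1)

From the two frames, the brown cube sits at roughly (8.1, 4.9) before and (10.5, 2.8) after.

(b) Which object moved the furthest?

the white torus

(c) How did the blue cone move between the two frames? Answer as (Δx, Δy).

(3.2, 0.6)

The blue cone was at about (1.2, 1.0) and moved to about (4.4, 1.6).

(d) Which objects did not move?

the green sphere and the cyan sphere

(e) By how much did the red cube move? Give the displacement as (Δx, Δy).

(-2.9, -0.8)

The red cube was at about (5.3, 7.3) and moved to about (2.4, 6.5).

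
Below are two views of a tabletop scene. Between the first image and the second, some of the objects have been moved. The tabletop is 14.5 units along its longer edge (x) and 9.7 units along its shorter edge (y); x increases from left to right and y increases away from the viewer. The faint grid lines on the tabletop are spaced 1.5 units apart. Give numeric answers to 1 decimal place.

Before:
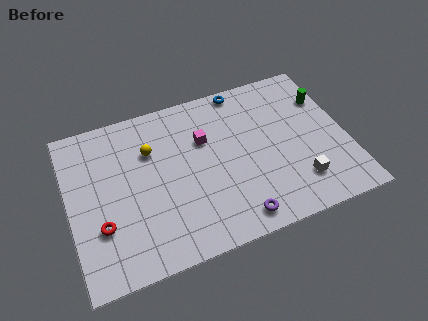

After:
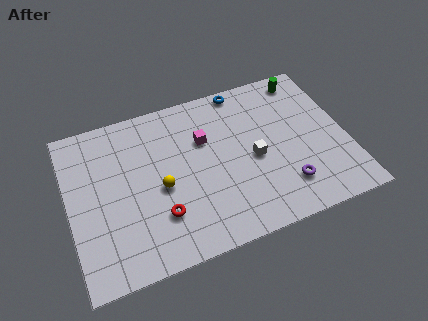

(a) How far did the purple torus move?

2.9

From (8.3, 1.2) to (11.0, 2.2), the purple torus covered √(2.7² + 1.0²) ≈ 2.9 units.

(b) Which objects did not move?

the magenta cube and the blue torus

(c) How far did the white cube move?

3.0

The white cube moved from about (11.7, 2.2) to (9.6, 4.4), a distance of √(2.1² + 2.2²) ≈ 3.0.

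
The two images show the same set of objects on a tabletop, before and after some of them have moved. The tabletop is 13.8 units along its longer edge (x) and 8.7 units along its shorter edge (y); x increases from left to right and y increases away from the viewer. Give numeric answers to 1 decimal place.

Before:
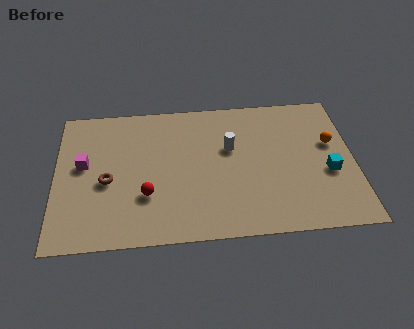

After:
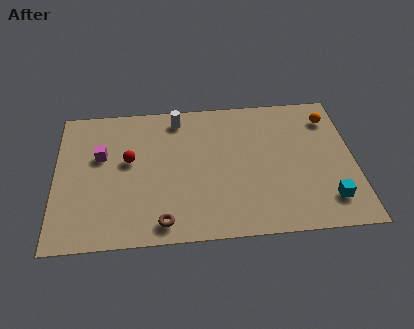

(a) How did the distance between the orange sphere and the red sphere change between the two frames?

+0.6

The distance was about 9.0 in the first image and 9.6 in the second, so they moved 0.6 units further apart.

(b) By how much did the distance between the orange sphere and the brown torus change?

-0.7

Before: roughly 10.5 units apart; after: 9.8. That's 0.7 units closer together.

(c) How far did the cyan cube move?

1.7

The cyan cube was near (12.6, 3.5) before and (12.5, 1.8) after, so it travelled √(0.1² + 1.7²) ≈ 1.7 units.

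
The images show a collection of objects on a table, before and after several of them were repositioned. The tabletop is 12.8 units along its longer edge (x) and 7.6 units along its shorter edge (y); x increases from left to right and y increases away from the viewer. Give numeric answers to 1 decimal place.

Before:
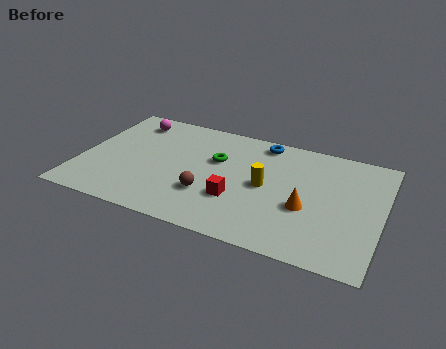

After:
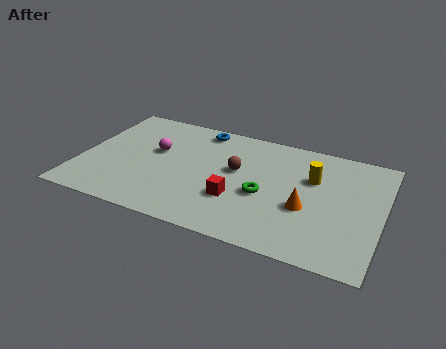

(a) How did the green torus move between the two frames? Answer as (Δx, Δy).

(2.2, -1.6)

The green torus was at about (5.7, 4.8) and moved to about (7.9, 3.2).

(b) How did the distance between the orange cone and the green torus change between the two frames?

-2.6

They were about 4.4 units apart before and 1.8 after — 2.6 units closer together.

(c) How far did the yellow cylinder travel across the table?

2.2

From (7.9, 3.8) to (9.8, 5.0), the yellow cylinder covered √(1.9² + 1.2²) ≈ 2.2 units.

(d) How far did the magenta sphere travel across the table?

2.2

The magenta sphere moved from about (1.8, 6.3) to (3.1, 4.5), a distance of √(1.3² + 1.8²) ≈ 2.2.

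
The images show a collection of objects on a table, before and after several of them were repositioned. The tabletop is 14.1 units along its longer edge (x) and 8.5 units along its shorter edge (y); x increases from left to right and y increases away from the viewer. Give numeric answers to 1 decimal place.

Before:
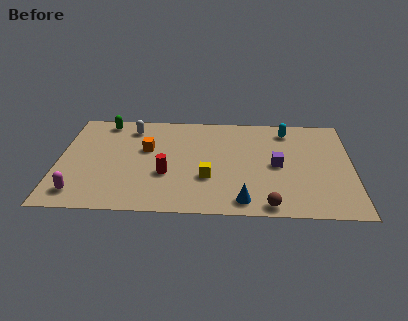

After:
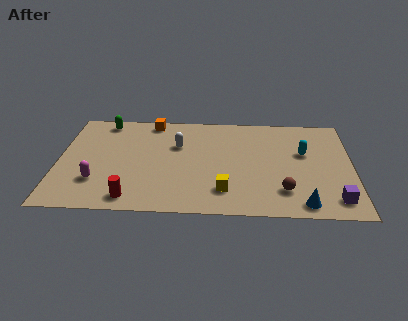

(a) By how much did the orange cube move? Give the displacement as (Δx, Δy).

(0.2, 2.4)

From the two frames, the orange cube sits at roughly (4.2, 5.2) before and (4.4, 7.6) after.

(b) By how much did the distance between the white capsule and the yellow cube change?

-1.2

Before: roughly 5.6 units apart; after: 4.4. That's 1.2 units closer together.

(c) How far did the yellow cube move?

1.3

From (7.2, 2.9) to (8.0, 1.9), the yellow cube covered √(0.8² + 1.0²) ≈ 1.3 units.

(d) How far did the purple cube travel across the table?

3.8

The purple cube was near (10.5, 4.1) before and (13.2, 1.4) after, so it travelled √(2.7² + 2.7²) ≈ 3.8 units.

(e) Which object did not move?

the green capsule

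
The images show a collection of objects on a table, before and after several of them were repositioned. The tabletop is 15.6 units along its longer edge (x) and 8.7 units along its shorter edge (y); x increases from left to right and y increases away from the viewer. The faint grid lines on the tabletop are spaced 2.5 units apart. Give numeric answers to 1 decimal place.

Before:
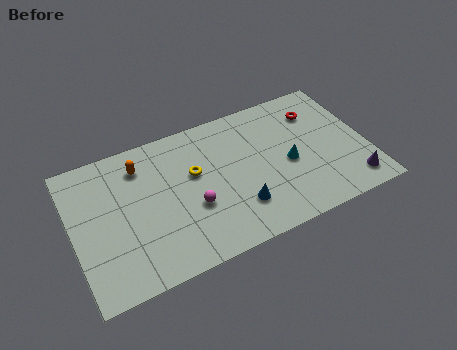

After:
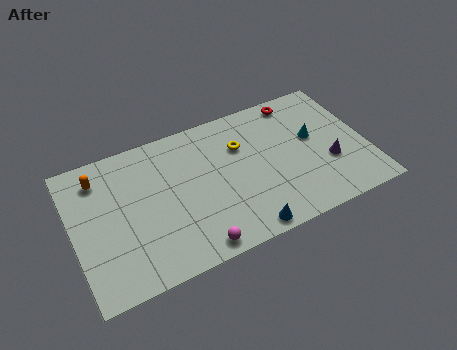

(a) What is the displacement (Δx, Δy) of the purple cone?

(-1.0, 1.7)

The purple cone was at about (14.5, 1.4) and moved to about (13.5, 3.1).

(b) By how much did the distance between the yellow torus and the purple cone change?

-3.6

Before: roughly 8.9 units apart; after: 5.3. That's 3.6 units closer together.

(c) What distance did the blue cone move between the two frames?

1.5

The blue cone moved from about (8.5, 2.3) to (8.6, 0.8), a distance of √(0.1² + 1.5²) ≈ 1.5.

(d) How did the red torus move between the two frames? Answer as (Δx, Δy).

(-0.9, 1.1)

From the two frames, the red torus sits at roughly (13.3, 6.6) before and (12.4, 7.7) after.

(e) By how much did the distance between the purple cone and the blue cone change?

-0.7

Before: roughly 6.1 units apart; after: 5.4. That's 0.7 units closer together.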